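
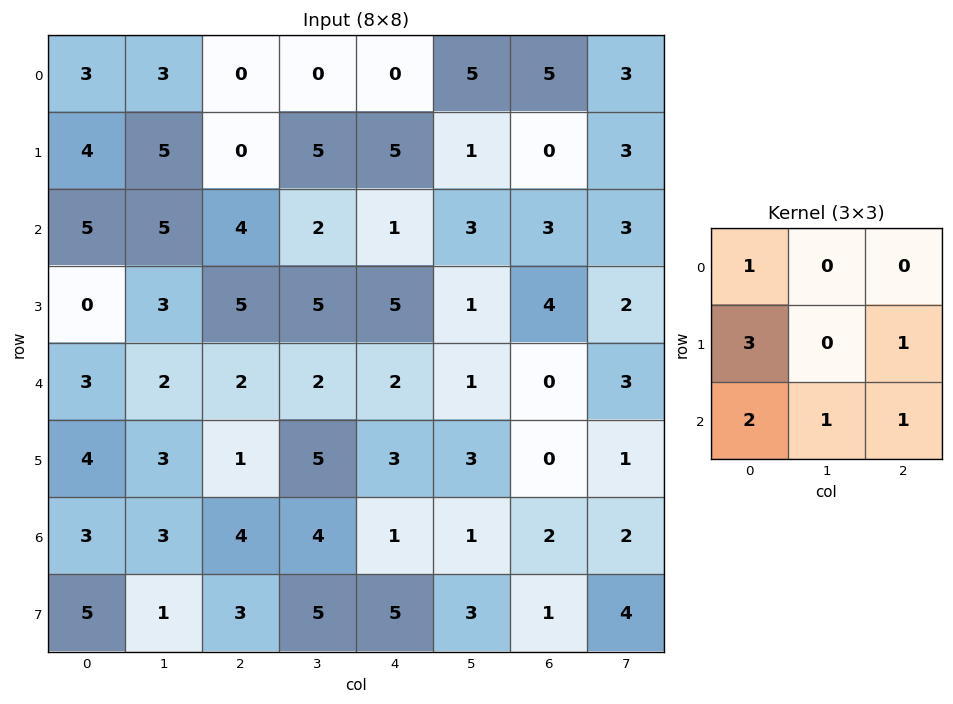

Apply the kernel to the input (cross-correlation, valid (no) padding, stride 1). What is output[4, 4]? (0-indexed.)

16

The receptive field on the input at this output position is [2 1 0 / 3 3 0 / 1 1 2]. Elementwise product with the kernel and sum: 2·1 + 3·3 + 0·1 + 1·2 + 1·1 + 2·1.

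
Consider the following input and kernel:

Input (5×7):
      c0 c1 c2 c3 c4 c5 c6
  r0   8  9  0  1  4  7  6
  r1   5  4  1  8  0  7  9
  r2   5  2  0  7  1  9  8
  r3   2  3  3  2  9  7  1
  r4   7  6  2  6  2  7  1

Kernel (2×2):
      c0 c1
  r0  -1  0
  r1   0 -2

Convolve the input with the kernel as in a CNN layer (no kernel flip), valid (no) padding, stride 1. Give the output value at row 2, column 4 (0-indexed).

The receptive field on the input at this output position is [1 9 / 9 7]. Elementwise product with the kernel and sum: 1·-1 + 7·-2.

-15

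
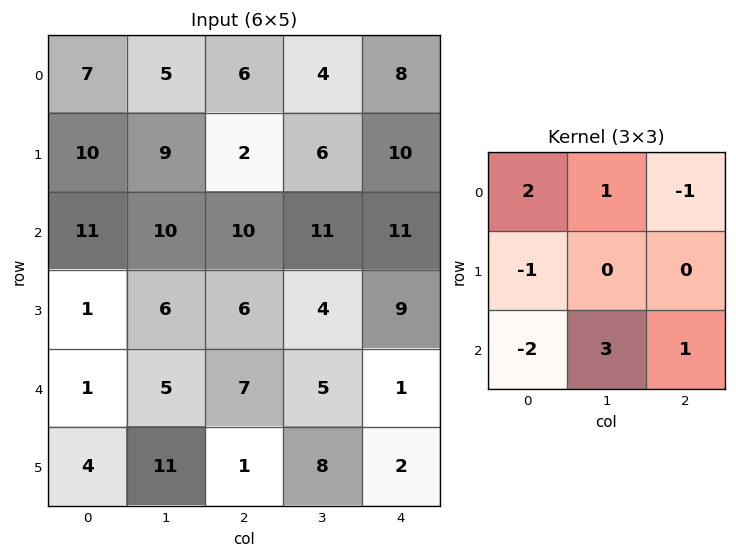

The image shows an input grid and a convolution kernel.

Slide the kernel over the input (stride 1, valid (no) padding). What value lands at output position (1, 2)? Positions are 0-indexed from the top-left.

-1

The receptive field on the input at this output position is [2 6 10 / 10 11 11 / 6 4 9]. Elementwise product with the kernel and sum: 2·2 + 6·1 + 10·-1 + 10·-1 + 6·-2 + 4·3 + 9·1.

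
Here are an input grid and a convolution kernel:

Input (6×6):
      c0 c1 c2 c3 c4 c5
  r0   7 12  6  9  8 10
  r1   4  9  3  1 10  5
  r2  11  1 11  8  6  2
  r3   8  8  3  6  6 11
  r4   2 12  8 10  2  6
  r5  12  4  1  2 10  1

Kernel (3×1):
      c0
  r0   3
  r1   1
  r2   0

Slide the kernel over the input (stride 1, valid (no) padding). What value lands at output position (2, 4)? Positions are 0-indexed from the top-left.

24

The receptive field on the input at this output position is [6 / 6 / 2]. Elementwise product with the kernel and sum: 6·3 + 6·1.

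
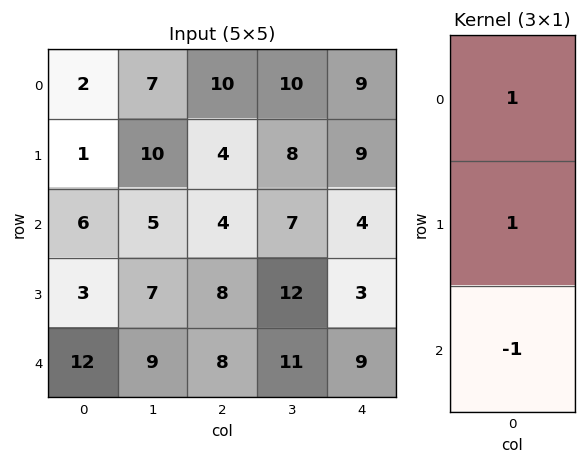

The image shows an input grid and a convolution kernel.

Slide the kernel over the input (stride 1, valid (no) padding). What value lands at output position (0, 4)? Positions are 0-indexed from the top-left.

The receptive field on the input at this output position is [9 / 9 / 4]. Elementwise product with the kernel and sum: 9·1 + 9·1 + 4·-1.

14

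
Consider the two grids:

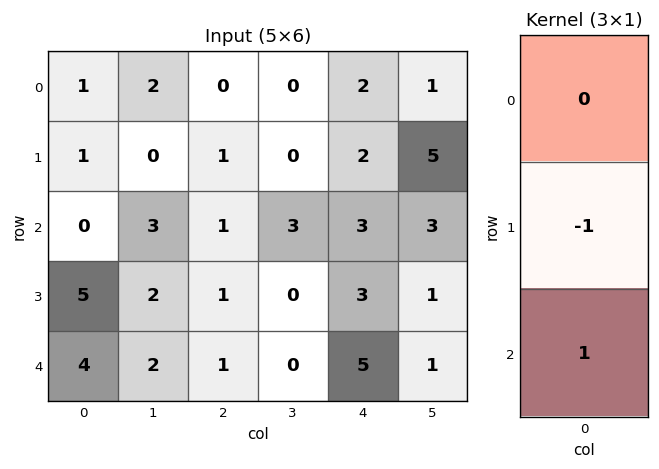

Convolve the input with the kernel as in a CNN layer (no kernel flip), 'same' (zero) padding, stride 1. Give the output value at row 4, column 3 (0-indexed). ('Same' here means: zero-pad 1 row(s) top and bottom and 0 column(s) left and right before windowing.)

0

The receptive field on the zero-padded input at this output position is [0 / 0 / 0]. Elementwise product with the kernel and sum: 0·-1 + 0·1.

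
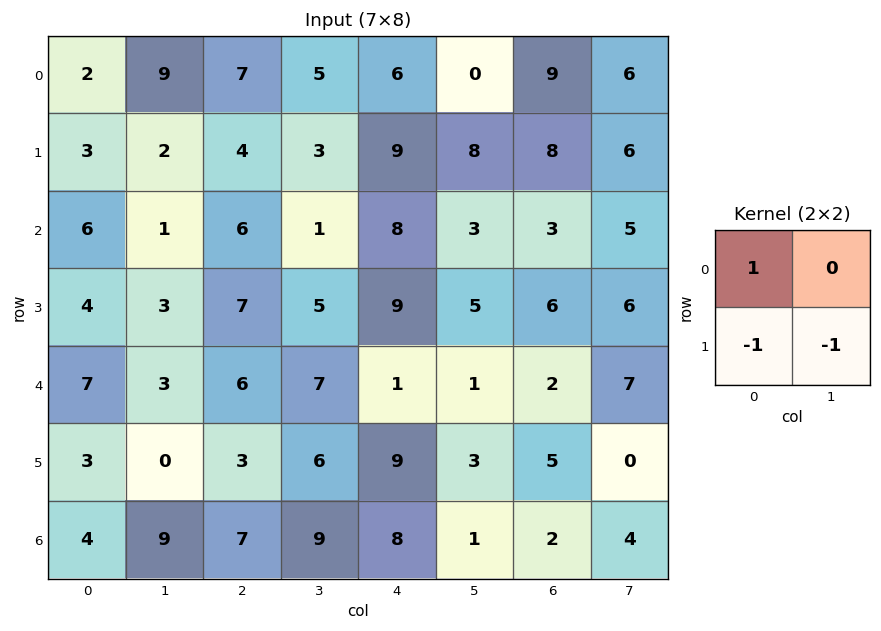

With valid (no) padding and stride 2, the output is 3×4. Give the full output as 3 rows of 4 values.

-3 0 -11 -5
-1 -6 -6 -9
4 -3 -11 -3

Output[0,0]: The receptive field on the input at this output position is [2 9 / 3 2]. Elementwise product with the kernel and sum: 2·1 + 3·-1 + 2·-1.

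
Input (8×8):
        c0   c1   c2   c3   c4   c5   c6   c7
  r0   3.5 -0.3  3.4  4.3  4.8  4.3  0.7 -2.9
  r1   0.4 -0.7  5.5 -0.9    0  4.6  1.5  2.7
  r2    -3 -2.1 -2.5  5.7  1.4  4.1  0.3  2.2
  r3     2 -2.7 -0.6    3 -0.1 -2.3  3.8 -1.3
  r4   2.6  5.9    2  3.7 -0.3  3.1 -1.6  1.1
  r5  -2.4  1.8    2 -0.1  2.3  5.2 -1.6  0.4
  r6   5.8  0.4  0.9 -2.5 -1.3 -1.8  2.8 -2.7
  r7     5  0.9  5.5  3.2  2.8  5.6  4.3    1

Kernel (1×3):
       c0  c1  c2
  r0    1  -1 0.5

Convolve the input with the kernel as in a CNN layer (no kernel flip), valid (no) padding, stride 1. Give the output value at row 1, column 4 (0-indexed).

-3.85

The receptive field on the input at this output position is [0 4.6 1.5]. Elementwise product with the kernel and sum: 0·1 + 4.6·-1 + 1.5·0.5.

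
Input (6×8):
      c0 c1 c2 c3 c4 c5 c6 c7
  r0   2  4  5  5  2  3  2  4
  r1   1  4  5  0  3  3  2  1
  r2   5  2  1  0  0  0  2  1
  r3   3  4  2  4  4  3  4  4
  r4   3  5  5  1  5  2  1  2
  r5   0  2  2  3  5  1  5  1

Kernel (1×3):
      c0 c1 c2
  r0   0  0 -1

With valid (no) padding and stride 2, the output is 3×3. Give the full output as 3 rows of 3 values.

-5 -2 -2
-1 0 -2
-5 -5 -1

Output[0,0]: The receptive field on the input at this output position is [2 4 5]. Elementwise product with the kernel and sum: 5·-1.
Output[0,1]: The receptive field on the input at this output position is [5 5 2]. Elementwise product with the kernel and sum: 2·-1.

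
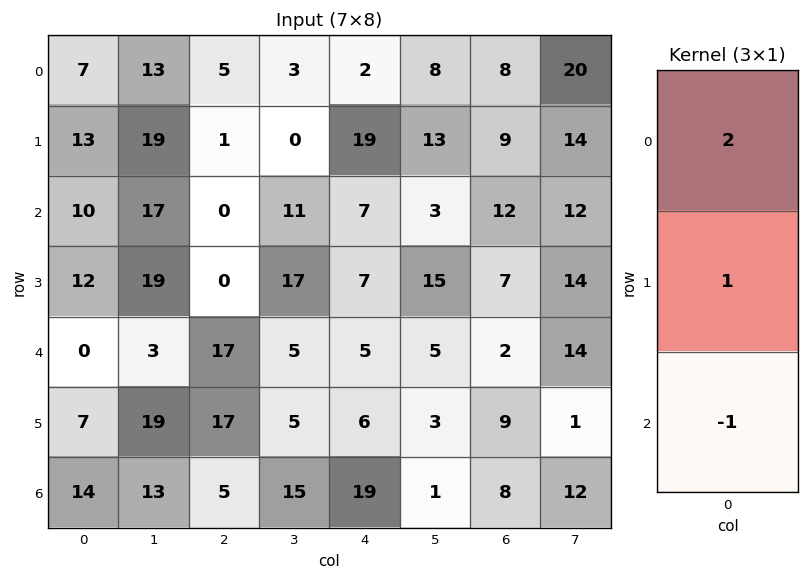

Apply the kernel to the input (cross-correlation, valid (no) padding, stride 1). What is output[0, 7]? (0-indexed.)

42

The receptive field on the input at this output position is [20 / 14 / 12]. Elementwise product with the kernel and sum: 20·2 + 14·1 + 12·-1.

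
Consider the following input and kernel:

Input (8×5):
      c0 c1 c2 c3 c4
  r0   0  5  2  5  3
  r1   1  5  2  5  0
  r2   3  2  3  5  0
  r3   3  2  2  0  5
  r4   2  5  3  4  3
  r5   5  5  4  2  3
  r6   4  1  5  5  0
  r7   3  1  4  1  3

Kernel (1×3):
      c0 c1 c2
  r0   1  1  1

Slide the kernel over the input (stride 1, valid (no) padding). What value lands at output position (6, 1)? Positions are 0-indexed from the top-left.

The receptive field on the input at this output position is [1 5 5]. Elementwise product with the kernel and sum: 1·1 + 5·1 + 5·1.

11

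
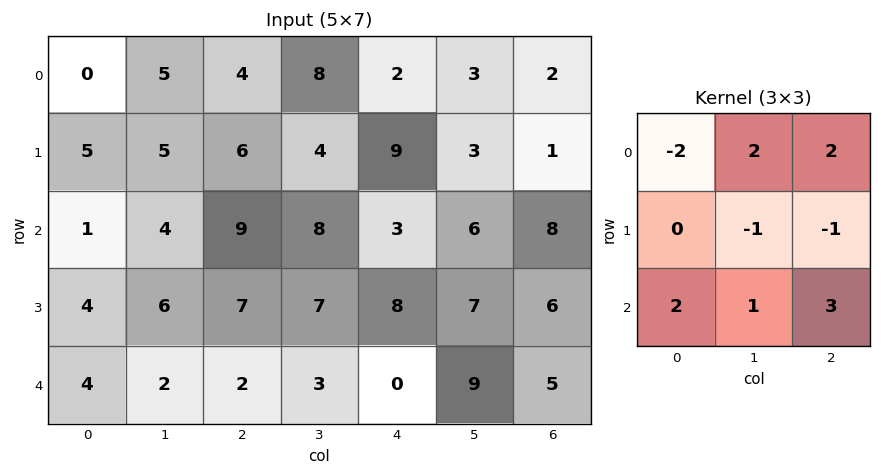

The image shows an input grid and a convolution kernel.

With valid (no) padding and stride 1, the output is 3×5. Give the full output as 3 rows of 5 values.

Output[0,0]: The receptive field on the input at this output position is [0 5 4 / 5 5 6 / 1 4 9]. Elementwise product with the kernel and sum: 0·-2 + 5·2 + 4·2 + 5·-1 + 6·-1 + 1·2 + 4·1 + 9·3.

40 45 34 19 38
34 33 48 50 17
27 27 -4 20 33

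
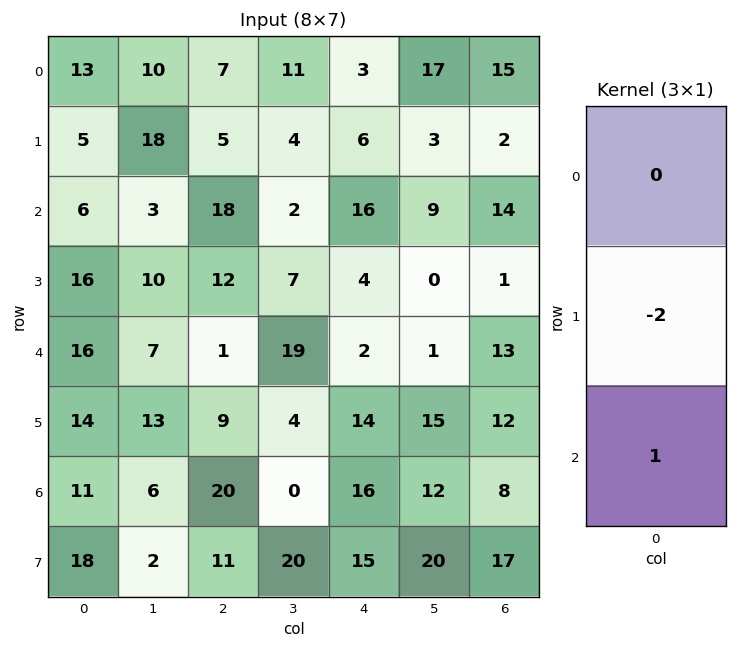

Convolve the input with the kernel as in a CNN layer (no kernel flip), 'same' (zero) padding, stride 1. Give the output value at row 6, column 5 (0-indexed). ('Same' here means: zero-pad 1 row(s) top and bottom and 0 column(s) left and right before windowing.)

-4

The receptive field on the zero-padded input at this output position is [15 / 12 / 20]. Elementwise product with the kernel and sum: 12·-2 + 20·1.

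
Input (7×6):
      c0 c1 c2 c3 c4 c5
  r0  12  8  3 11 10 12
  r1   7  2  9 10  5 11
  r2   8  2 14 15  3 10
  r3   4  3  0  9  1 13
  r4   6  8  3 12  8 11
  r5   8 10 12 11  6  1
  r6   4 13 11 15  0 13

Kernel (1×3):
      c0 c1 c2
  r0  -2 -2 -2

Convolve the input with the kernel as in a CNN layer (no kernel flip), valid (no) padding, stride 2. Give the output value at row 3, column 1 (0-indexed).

The receptive field on the input at this output position is [11 15 0]. Elementwise product with the kernel and sum: 11·-2 + 15·-2 + 0·-2.

-52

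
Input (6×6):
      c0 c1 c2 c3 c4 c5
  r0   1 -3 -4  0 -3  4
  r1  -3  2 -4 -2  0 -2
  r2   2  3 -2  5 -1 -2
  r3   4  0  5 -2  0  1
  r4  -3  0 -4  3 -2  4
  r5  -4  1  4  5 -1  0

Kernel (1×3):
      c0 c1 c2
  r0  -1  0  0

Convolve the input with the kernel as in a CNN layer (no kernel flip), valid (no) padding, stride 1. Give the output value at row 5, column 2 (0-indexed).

The receptive field on the input at this output position is [4 5 -1]. Elementwise product with the kernel and sum: 4·-1.

-4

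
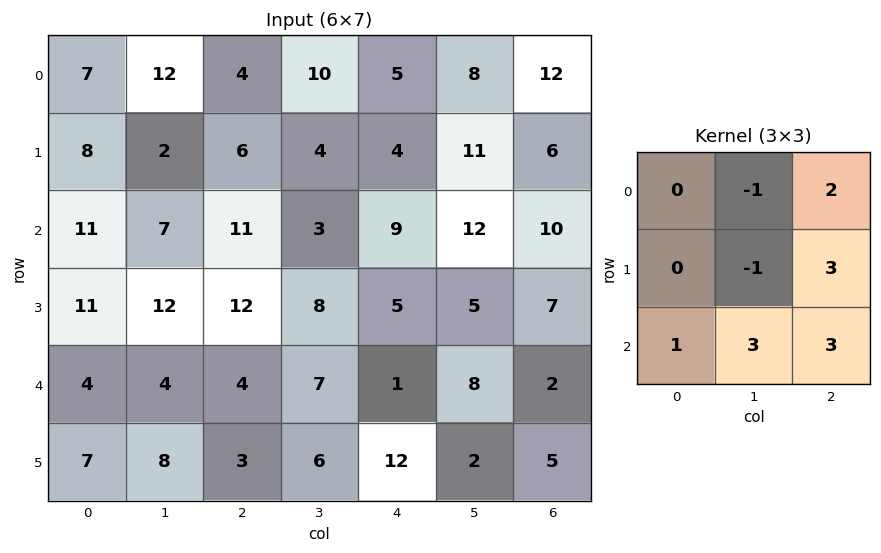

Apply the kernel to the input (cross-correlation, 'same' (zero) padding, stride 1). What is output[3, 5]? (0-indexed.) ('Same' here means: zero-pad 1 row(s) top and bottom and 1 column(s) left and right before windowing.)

55

The receptive field on the zero-padded input at this output position is [9 12 10 / 5 5 7 / 1 8 2]. Elementwise product with the kernel and sum: 12·-1 + 10·2 + 5·-1 + 7·3 + 1·1 + 8·3 + 2·3.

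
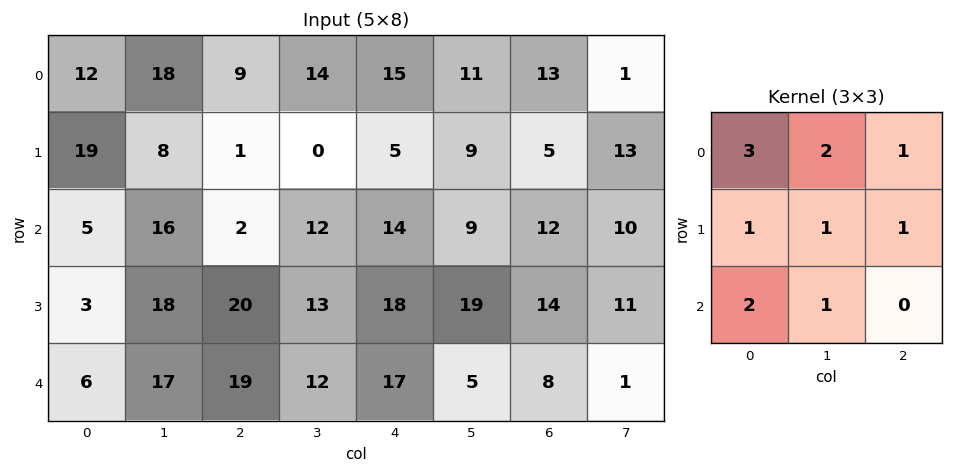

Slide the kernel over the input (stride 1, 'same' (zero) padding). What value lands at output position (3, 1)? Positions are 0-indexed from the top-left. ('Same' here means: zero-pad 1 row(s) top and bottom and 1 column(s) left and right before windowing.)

The receptive field on the zero-padded input at this output position is [5 16 2 / 3 18 20 / 6 17 19]. Elementwise product with the kernel and sum: 5·3 + 16·2 + 2·1 + 3·1 + 18·1 + 20·1 + 6·2 + 17·1.

119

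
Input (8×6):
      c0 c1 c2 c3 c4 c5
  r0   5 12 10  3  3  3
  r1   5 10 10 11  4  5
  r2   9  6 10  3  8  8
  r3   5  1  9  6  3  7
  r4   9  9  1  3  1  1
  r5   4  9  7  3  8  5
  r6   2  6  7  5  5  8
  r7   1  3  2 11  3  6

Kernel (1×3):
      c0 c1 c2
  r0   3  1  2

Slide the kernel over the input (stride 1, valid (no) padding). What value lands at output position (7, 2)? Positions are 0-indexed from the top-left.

23

The receptive field on the input at this output position is [2 11 3]. Elementwise product with the kernel and sum: 2·3 + 11·1 + 3·2.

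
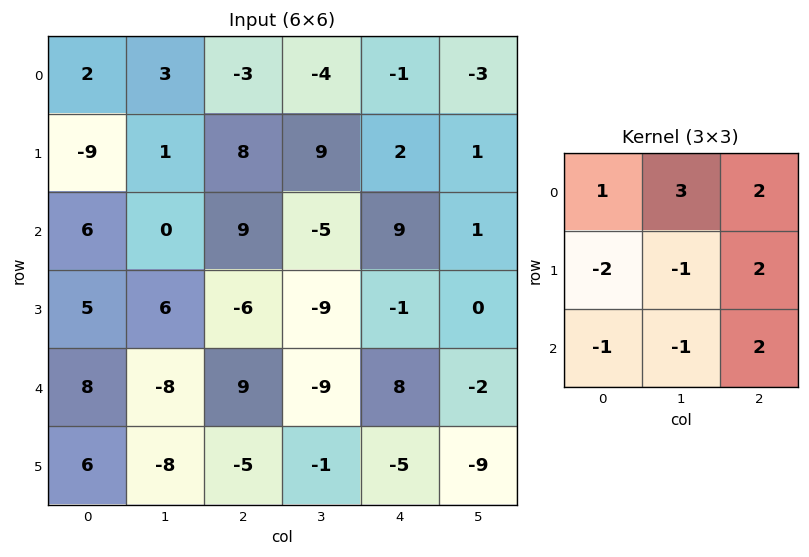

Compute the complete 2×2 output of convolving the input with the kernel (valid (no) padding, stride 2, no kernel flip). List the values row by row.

Output[0,0]: The receptive field on the input at this output position is [2 3 -3 / -9 1 8 / 6 0 9]. Elementwise product with the kernel and sum: 2·1 + 3·3 + -3·2 + -9·-2 + 1·-1 + 8·2 + 6·-1 + 0·-1 + 9·2.

50 -24
14 47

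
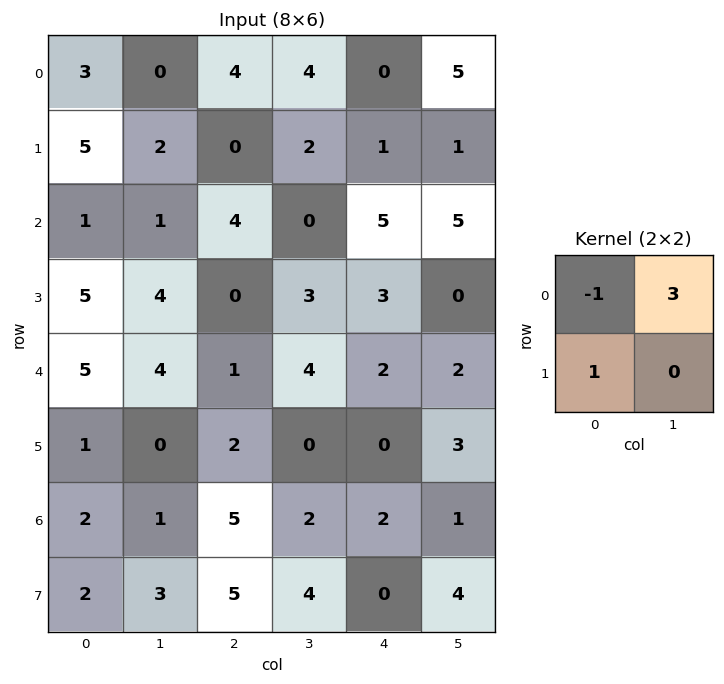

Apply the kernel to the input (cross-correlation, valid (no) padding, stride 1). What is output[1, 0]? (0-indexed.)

2

The receptive field on the input at this output position is [5 2 / 1 1]. Elementwise product with the kernel and sum: 5·-1 + 2·3 + 1·1.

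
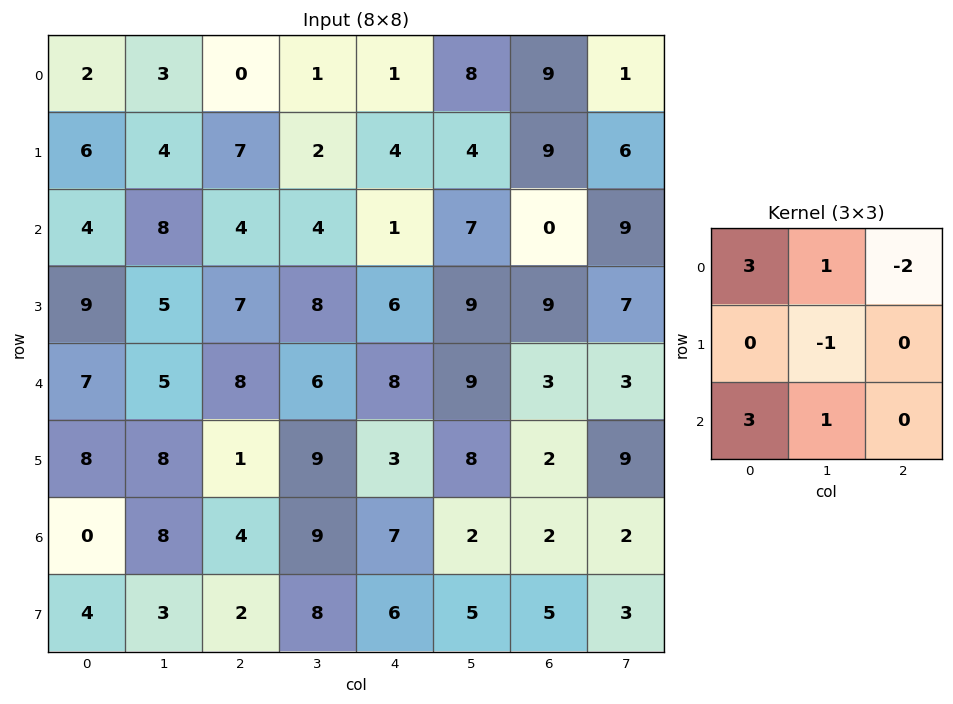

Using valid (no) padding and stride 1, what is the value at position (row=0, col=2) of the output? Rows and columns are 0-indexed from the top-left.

The receptive field on the input at this output position is [0 1 1 / 7 2 4 / 4 4 1]. Elementwise product with the kernel and sum: 0·3 + 1·1 + 1·-2 + 2·-1 + 4·3 + 4·1.

13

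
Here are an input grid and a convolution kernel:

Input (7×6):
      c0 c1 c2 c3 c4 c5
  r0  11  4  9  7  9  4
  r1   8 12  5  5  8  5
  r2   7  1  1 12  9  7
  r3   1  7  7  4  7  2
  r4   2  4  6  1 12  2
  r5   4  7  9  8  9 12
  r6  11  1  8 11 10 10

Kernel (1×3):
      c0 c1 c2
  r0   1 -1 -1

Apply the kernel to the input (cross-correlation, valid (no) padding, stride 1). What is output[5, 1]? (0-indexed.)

-10

The receptive field on the input at this output position is [7 9 8]. Elementwise product with the kernel and sum: 7·1 + 9·-1 + 8·-1.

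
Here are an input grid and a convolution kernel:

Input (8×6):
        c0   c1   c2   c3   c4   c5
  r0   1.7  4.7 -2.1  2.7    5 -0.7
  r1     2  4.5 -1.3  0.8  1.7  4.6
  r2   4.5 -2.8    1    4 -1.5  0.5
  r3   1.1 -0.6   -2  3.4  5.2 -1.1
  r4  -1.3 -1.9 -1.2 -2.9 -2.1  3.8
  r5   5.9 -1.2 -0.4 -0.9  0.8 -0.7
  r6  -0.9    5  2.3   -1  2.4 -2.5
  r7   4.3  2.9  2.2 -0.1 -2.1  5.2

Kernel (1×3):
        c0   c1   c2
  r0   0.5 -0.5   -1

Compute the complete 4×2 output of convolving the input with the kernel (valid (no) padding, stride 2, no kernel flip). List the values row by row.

0.6 -7.4
2.65 0
1.5 2.95
-5.25 -0.75

Output[0,0]: The receptive field on the input at this output position is [1.7 4.7 -2.1]. Elementwise product with the kernel and sum: 1.7·0.5 + 4.7·-0.5 + -2.1·-1.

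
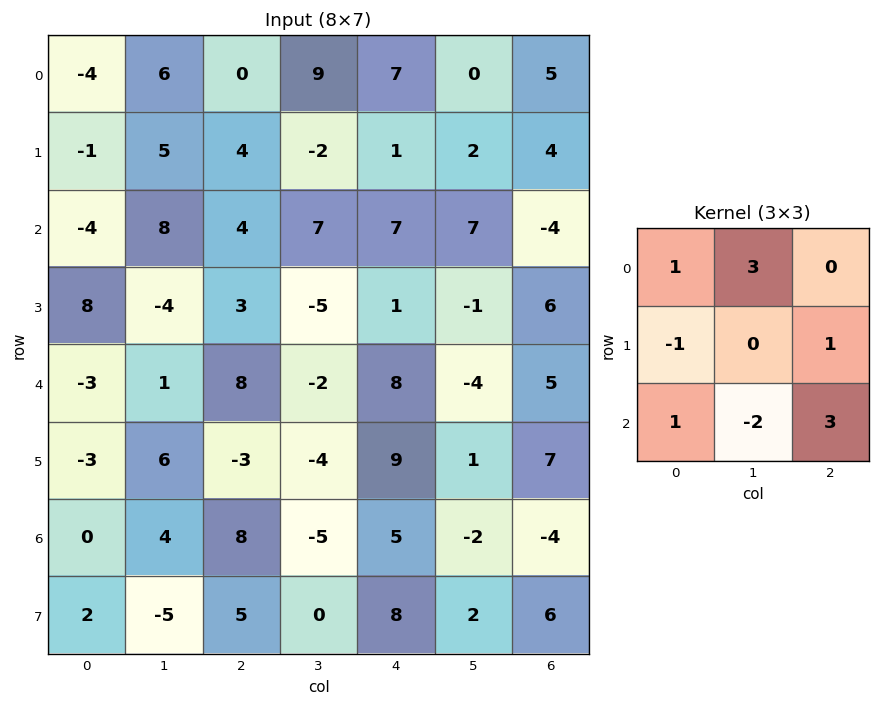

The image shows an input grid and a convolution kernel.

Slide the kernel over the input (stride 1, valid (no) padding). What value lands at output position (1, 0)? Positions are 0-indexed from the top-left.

47

The receptive field on the input at this output position is [-1 5 4 / -4 8 4 / 8 -4 3]. Elementwise product with the kernel and sum: -1·1 + 5·3 + -4·-1 + 4·1 + 8·1 + -4·-2 + 3·3.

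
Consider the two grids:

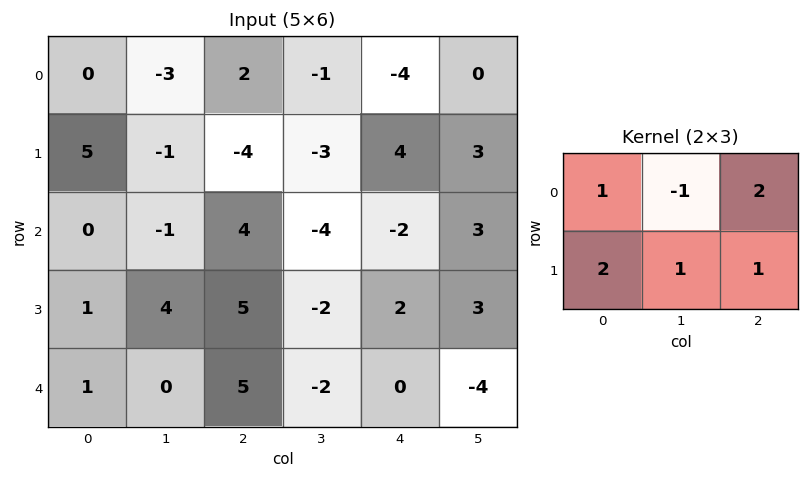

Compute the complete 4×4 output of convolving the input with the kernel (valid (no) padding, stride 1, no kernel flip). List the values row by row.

12 -16 -12 4
1 -5 9 -8
20 -2 14 5
14 -2 19 -6

Output[0,0]: The receptive field on the input at this output position is [0 -3 2 / 5 -1 -4]. Elementwise product with the kernel and sum: 0·1 + -3·-1 + 2·2 + 5·2 + -1·1 + -4·1.
Output[0,1]: The receptive field on the input at this output position is [-3 2 -1 / -1 -4 -3]. Elementwise product with the kernel and sum: -3·1 + 2·-1 + -1·2 + -1·2 + -4·1 + -3·1.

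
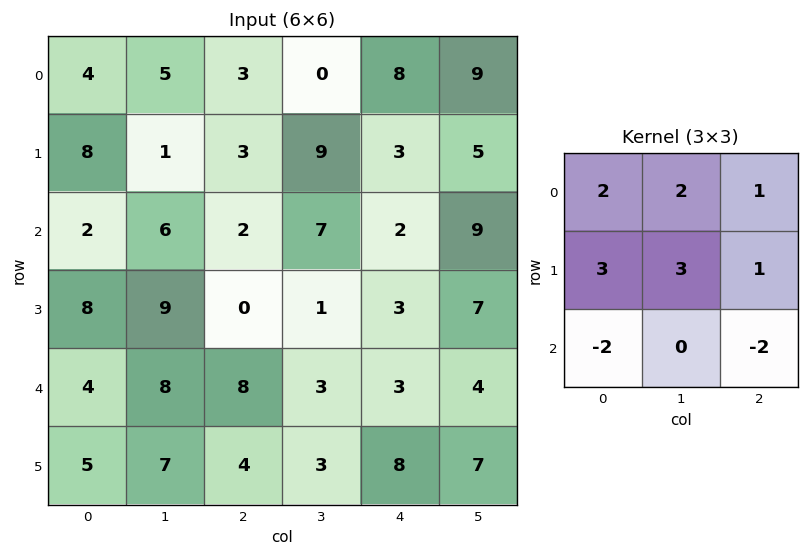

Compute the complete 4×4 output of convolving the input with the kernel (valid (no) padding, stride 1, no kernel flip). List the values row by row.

Output[0,0]: The receptive field on the input at this output position is [4 5 3 / 8 1 3 / 2 6 2]. Elementwise product with the kernel and sum: 4·2 + 5·2 + 3·1 + 8·3 + 1·3 + 3·1 + 2·-2 + 2·-2.
Output[0,1]: The receptive field on the input at this output position is [5 3 0 / 1 3 9 / 6 2 7]. Elementwise product with the kernel and sum: 5·2 + 3·2 + 0·1 + 1·3 + 3·3 + 9·1 + 6·-2 + 7·-2.

43 11 45 34
31 28 50 49
45 29 4 32
60 50 17 17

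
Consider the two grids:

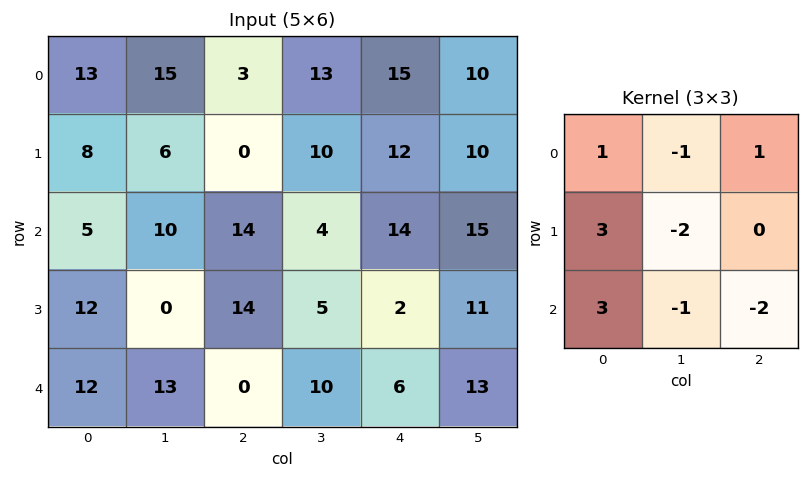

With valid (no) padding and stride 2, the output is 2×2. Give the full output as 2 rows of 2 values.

Output[0,0]: The receptive field on the input at this output position is [13 15 3 / 8 6 0 / 5 10 14]. Elementwise product with the kernel and sum: 13·1 + 15·-1 + 3·1 + 8·3 + 6·-2 + 5·3 + 10·-1 + 14·-2.

-10 -5
68 34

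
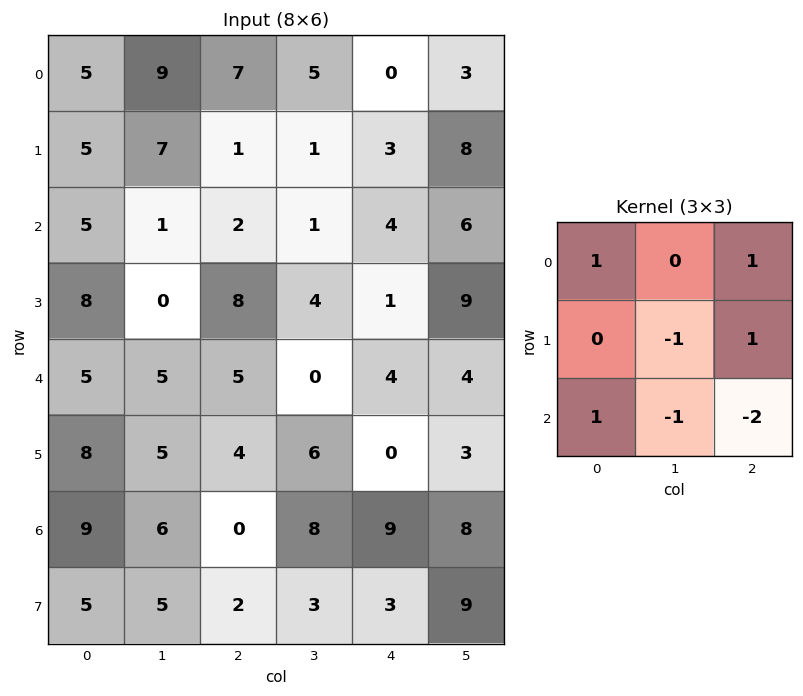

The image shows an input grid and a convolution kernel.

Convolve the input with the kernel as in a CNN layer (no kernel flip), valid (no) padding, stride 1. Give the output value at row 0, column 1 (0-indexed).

11

The receptive field on the input at this output position is [9 7 5 / 7 1 1 / 1 2 1]. Elementwise product with the kernel and sum: 9·1 + 5·1 + 1·-1 + 1·1 + 1·1 + 2·-1 + 1·-2.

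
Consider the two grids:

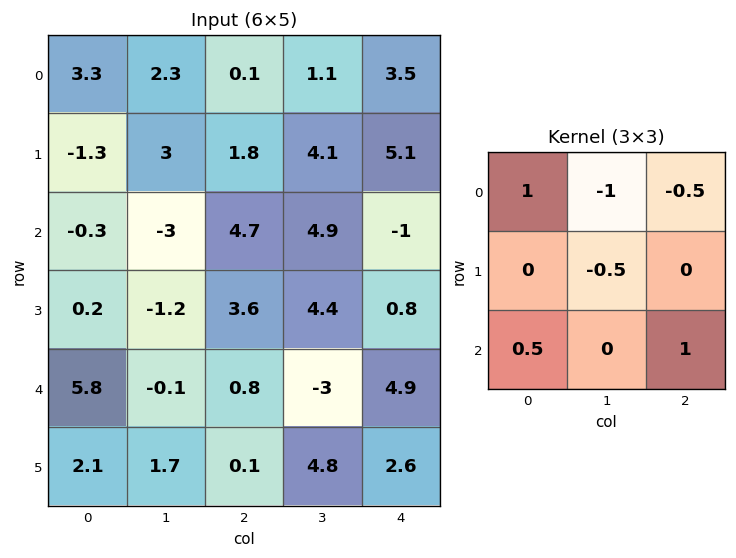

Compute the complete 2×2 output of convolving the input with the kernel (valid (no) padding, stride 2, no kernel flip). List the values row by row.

Output[0,0]: The receptive field on the input at this output position is [3.3 2.3 0.1 / -1.3 3 1.8 / -0.3 -3 4.7]. Elementwise product with the kernel and sum: 3.3·1 + 2.3·-1 + 0.1·-0.5 + 3·-0.5 + -0.3·0.5 + 4.7·1.

4 -3.45
4.65 3.4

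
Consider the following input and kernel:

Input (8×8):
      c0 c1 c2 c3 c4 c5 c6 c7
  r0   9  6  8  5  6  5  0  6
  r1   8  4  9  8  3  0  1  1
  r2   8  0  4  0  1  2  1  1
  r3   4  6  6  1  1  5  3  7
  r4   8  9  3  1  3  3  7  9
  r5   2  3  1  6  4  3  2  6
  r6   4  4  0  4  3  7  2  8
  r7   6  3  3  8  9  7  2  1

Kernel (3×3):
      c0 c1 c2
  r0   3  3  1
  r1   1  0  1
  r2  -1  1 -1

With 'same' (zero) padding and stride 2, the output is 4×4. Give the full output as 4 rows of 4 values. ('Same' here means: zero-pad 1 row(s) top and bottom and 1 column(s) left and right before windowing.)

Output[0,0]: The receptive field on the zero-padded input at this output position is [0 0 0 / 0 9 6 / 0 8 4]. Elementwise product with the kernel and sum: 0·3 + 0·3 + 0·1 + 0·1 + 6·1 + 0·-1 + 8·1 + 4·-1.
Output[0,1]: The receptive field on the zero-padded input at this output position is [0 0 0 / 6 8 5 / 4 9 8]. Elementwise product with the kernel and sum: 0·3 + 0·3 + 0·1 + 6·1 + 5·1 + 4·-1 + 9·1 + 8·-1.

10 8 5 11
26 46 30 -2
26 39 10 36
16 18 38 30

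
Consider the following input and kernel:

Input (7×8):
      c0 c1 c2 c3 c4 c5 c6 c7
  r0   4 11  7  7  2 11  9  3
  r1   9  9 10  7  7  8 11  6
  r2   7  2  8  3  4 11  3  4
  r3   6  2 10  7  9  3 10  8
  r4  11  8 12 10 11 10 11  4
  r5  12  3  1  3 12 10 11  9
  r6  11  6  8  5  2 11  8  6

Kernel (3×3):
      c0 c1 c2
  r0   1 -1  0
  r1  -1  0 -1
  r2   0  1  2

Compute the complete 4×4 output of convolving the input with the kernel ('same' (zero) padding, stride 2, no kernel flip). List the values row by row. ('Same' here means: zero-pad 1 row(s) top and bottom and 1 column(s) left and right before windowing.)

16 6 5 9
-1 18 1 8
4 -19 10 8
-18 -9 -25 -18

Output[0,0]: The receptive field on the zero-padded input at this output position is [0 0 0 / 0 4 11 / 0 9 9]. Elementwise product with the kernel and sum: 0·1 + 0·-1 + 0·-1 + 11·-1 + 9·1 + 9·2.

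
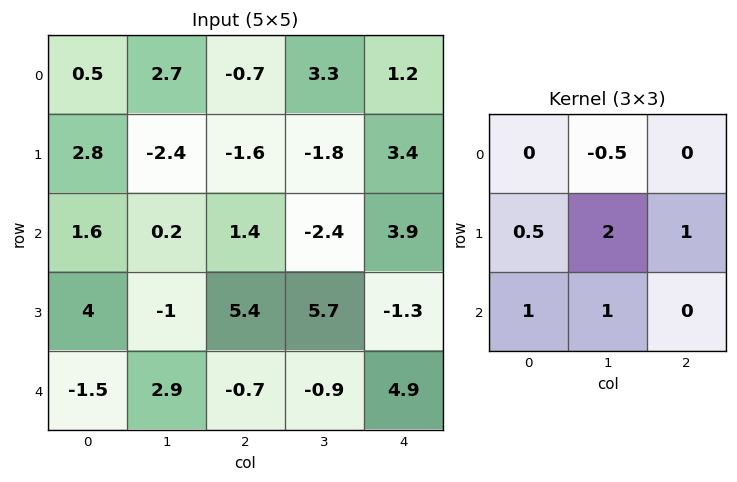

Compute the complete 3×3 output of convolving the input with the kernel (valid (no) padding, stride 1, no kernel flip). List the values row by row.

Output[0,0]: The receptive field on the input at this output position is [0.5 2.7 -0.7 / 2.8 -2.4 -1.6 / 1.6 0.2 1.4]. Elementwise product with the kernel and sum: 2.7·-0.5 + 2.8·0.5 + -2.4·2 + -1.6·1 + 1.6·1 + 0.2·1.
Output[0,1]: The receptive field on the input at this output position is [2.7 -0.7 3.3 / -2.4 -1.6 -1.8 / 0.2 1.4 -2.4]. Elementwise product with the kernel and sum: -0.7·-0.5 + -2.4·0.5 + -1.6·2 + -1.8·1 + 0.2·1 + 1.4·1.

-4.55 -4.25 -3.65
6.8 5.7 11.8
6.7 17.5 12.4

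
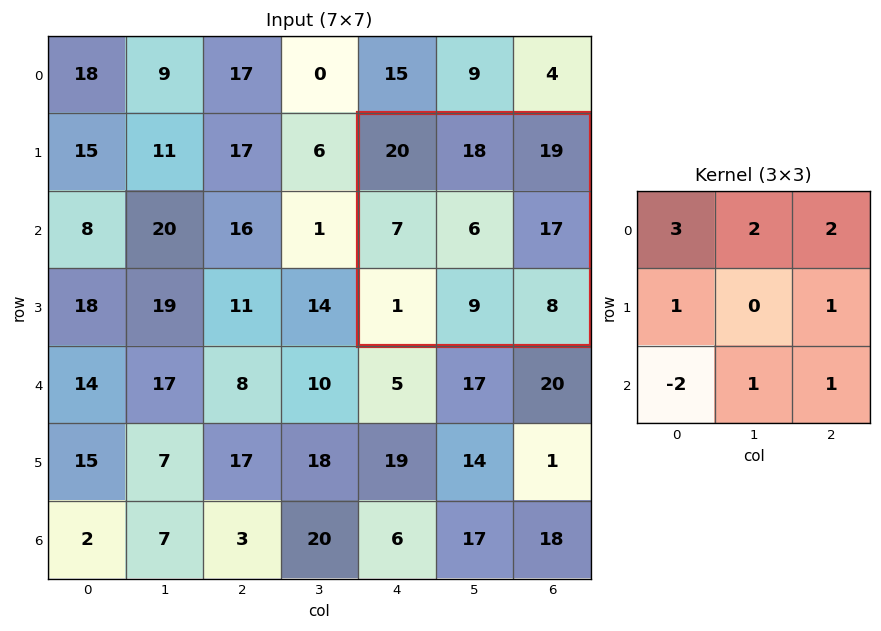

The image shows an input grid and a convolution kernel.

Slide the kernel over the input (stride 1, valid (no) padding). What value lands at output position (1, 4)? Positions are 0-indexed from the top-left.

The receptive field on the input at this output position is [20 18 19 / 7 6 17 / 1 9 8]. Elementwise product with the kernel and sum: 20·3 + 18·2 + 19·2 + 7·1 + 17·1 + 1·-2 + 9·1 + 8·1.

173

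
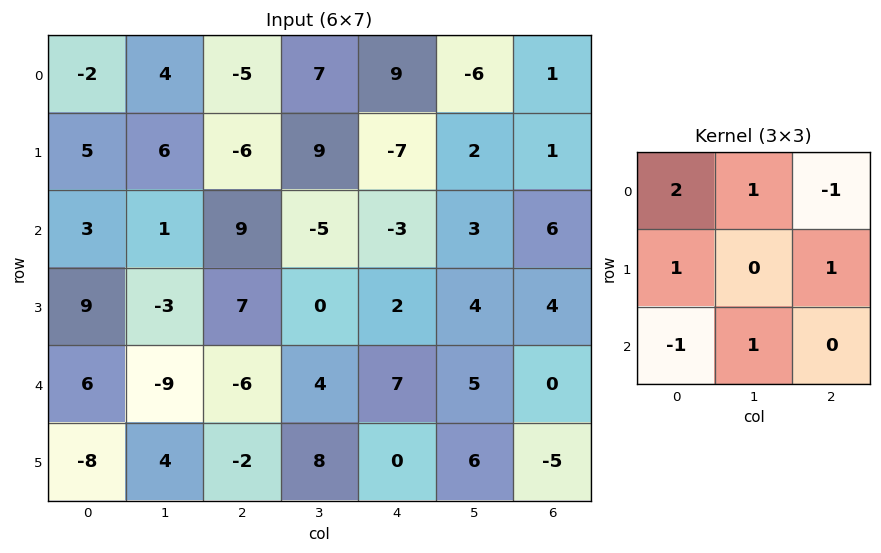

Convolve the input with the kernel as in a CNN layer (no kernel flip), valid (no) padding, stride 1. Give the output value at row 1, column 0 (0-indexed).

The receptive field on the input at this output position is [5 6 -6 / 3 1 9 / 9 -3 7]. Elementwise product with the kernel and sum: 5·2 + 6·1 + -6·-1 + 3·1 + 9·1 + 9·-1 + -3·1.

22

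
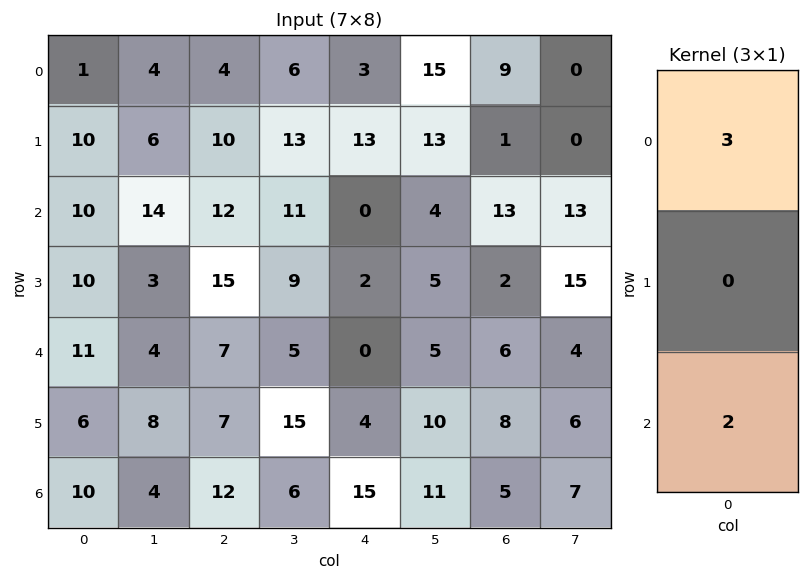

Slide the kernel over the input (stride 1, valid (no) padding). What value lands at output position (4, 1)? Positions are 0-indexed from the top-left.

The receptive field on the input at this output position is [4 / 8 / 4]. Elementwise product with the kernel and sum: 4·3 + 4·2.

20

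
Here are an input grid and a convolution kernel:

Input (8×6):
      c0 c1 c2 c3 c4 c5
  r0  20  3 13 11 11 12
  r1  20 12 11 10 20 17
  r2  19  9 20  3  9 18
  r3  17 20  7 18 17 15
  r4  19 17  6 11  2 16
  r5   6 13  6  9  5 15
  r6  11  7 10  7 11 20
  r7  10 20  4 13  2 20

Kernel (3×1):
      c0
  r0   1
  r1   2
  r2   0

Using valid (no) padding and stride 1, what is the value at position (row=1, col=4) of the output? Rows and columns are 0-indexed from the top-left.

The receptive field on the input at this output position is [20 / 9 / 17]. Elementwise product with the kernel and sum: 20·1 + 9·2.

38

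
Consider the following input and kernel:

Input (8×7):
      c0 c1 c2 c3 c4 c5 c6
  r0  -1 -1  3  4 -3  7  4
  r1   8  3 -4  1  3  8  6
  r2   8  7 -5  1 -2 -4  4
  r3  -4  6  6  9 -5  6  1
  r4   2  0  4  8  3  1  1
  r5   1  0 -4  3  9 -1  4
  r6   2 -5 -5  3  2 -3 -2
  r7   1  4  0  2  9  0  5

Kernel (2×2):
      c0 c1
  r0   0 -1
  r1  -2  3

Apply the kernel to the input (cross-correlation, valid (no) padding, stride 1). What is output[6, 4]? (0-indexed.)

-15

The receptive field on the input at this output position is [2 -3 / 9 0]. Elementwise product with the kernel and sum: -3·-1 + 9·-2 + 0·3.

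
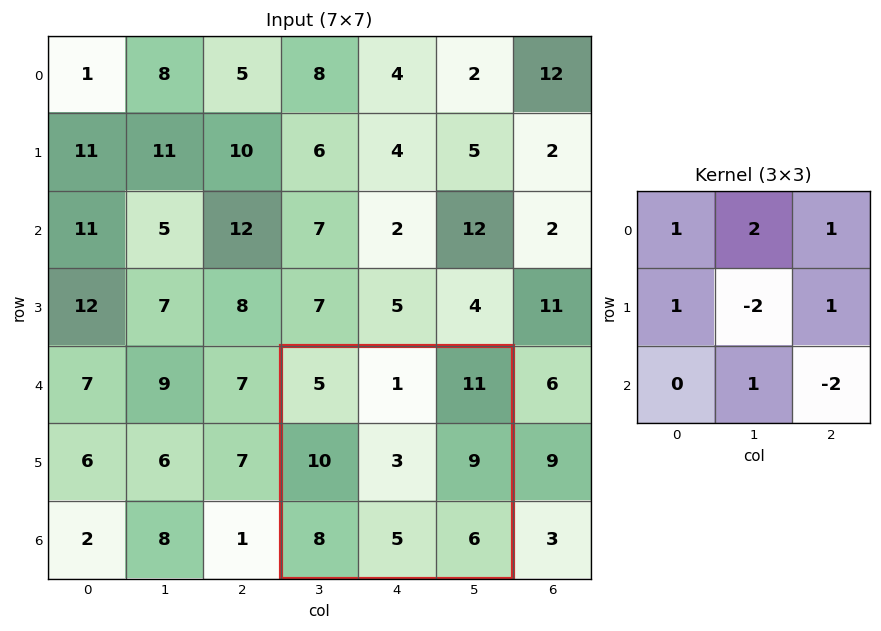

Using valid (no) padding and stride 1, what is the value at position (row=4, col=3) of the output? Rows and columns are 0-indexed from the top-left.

The receptive field on the input at this output position is [5 1 11 / 10 3 9 / 8 5 6]. Elementwise product with the kernel and sum: 5·1 + 1·2 + 11·1 + 10·1 + 3·-2 + 9·1 + 5·1 + 6·-2.

24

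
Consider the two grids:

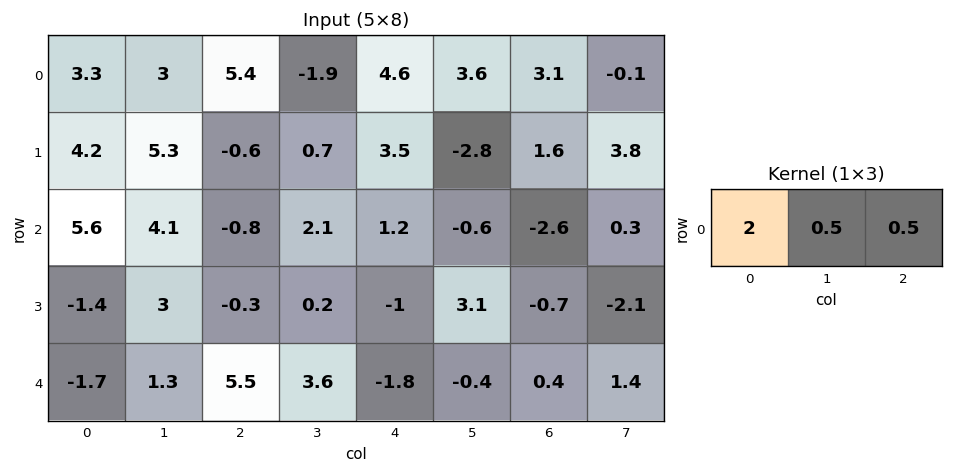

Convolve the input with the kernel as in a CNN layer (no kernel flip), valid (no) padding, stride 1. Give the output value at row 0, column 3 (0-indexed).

0.3

The receptive field on the input at this output position is [-1.9 4.6 3.6]. Elementwise product with the kernel and sum: -1.9·2 + 4.6·0.5 + 3.6·0.5.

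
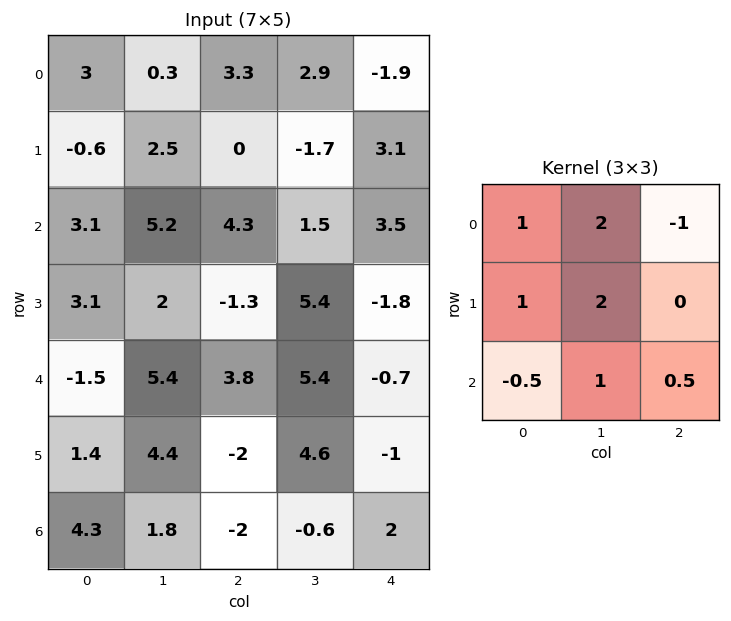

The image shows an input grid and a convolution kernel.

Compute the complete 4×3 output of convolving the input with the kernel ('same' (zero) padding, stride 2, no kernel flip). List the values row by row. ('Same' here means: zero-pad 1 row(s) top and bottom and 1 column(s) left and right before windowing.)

6.65 4.8 3.05
6.6 18.4 8.5
4.8 5.1 2.5
7 -6.4 6

Output[0,0]: The receptive field on the zero-padded input at this output position is [0 0 0 / 0 3 0.3 / 0 -0.6 2.5]. Elementwise product with the kernel and sum: 0·1 + 0·2 + 0·-1 + 0·1 + 3·2 + 0·-0.5 + -0.6·1 + 2.5·0.5.
Output[0,1]: The receptive field on the zero-padded input at this output position is [0 0 0 / 0.3 3.3 2.9 / 2.5 0 -1.7]. Elementwise product with the kernel and sum: 0·1 + 0·2 + 0·-1 + 0.3·1 + 3.3·2 + 2.5·-0.5 + 0·1 + -1.7·0.5.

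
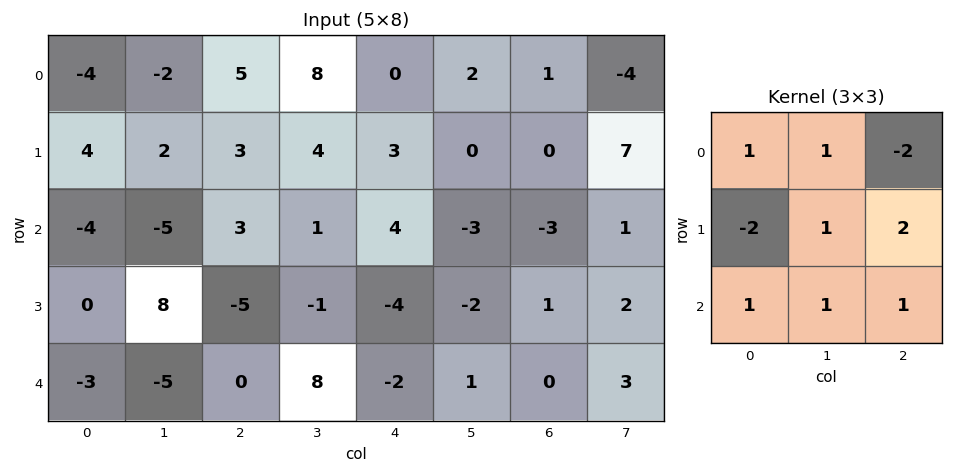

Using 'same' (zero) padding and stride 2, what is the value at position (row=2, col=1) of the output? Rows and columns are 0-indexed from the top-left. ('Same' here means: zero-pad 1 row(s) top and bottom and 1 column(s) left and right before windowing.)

31

The receptive field on the zero-padded input at this output position is [8 -5 -1 / -5 0 8 / 0 0 0]. Elementwise product with the kernel and sum: 8·1 + -5·1 + -1·-2 + -5·-2 + 0·1 + 8·2 + 0·1 + 0·1 + 0·1.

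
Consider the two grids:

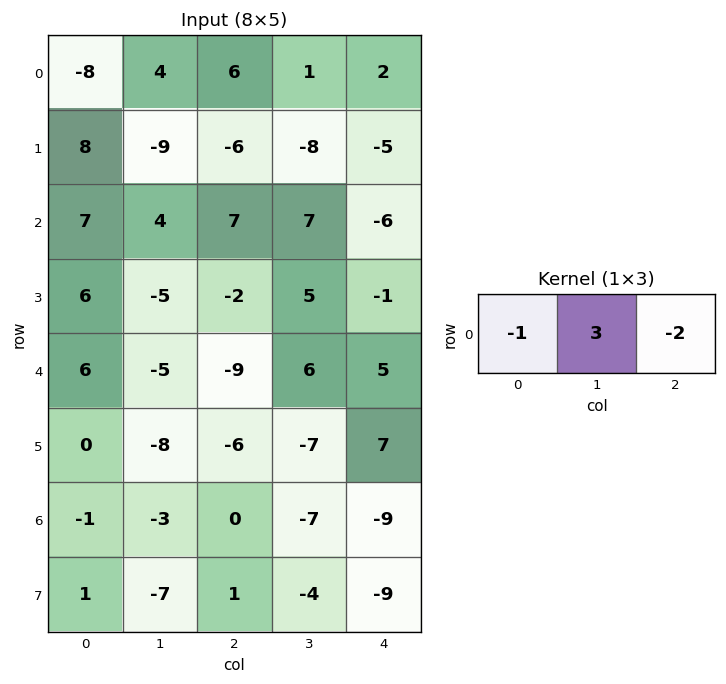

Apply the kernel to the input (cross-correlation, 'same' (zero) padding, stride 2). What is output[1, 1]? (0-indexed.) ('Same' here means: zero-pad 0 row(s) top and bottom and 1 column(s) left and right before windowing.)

3

The receptive field on the zero-padded input at this output position is [4 7 7]. Elementwise product with the kernel and sum: 4·-1 + 7·3 + 7·-2.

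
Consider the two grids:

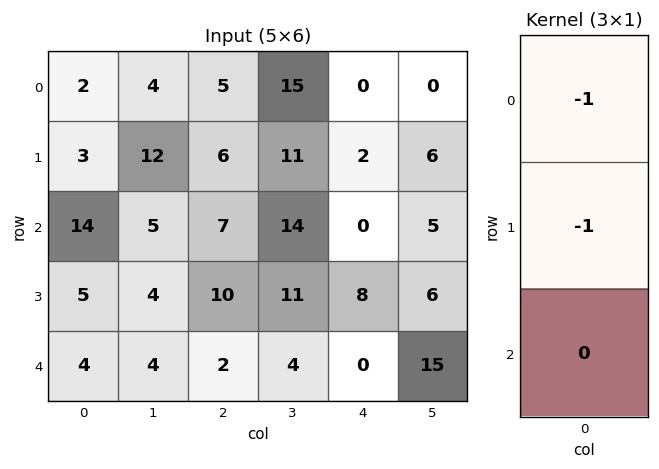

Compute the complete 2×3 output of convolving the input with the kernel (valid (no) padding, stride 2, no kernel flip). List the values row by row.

-5 -11 -2
-19 -17 -8

Output[0,0]: The receptive field on the input at this output position is [2 / 3 / 14]. Elementwise product with the kernel and sum: 2·-1 + 3·-1.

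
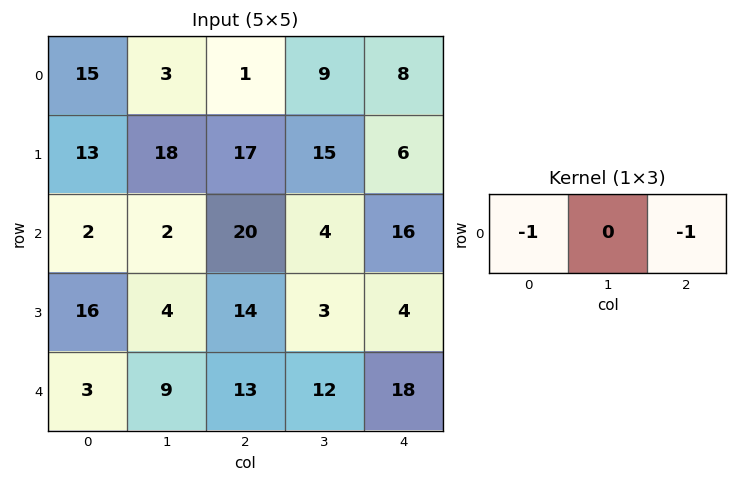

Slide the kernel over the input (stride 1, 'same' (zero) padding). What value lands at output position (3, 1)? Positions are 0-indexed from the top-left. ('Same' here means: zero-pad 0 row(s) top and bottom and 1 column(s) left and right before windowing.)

The receptive field on the zero-padded input at this output position is [16 4 14]. Elementwise product with the kernel and sum: 16·-1 + 14·-1.

-30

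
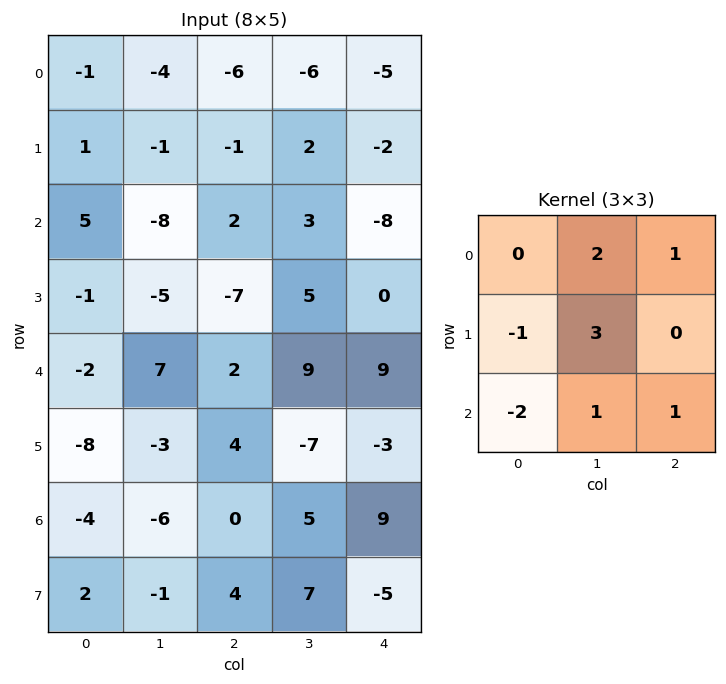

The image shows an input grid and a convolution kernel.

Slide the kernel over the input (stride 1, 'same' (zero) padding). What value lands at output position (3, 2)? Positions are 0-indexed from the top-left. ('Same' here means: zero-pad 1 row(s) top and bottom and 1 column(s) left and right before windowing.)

The receptive field on the zero-padded input at this output position is [-8 2 3 / -5 -7 5 / 7 2 9]. Elementwise product with the kernel and sum: 2·2 + 3·1 + -5·-1 + -7·3 + 7·-2 + 2·1 + 9·1.

-12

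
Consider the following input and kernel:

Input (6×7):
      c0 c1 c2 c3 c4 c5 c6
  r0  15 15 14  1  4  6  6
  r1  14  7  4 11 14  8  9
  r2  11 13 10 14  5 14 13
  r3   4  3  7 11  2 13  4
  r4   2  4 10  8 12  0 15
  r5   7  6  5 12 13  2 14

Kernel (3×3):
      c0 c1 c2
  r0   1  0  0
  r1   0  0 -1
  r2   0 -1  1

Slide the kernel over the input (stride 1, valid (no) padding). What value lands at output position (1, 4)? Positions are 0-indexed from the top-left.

-8

The receptive field on the input at this output position is [14 8 9 / 5 14 13 / 2 13 4]. Elementwise product with the kernel and sum: 14·1 + 13·-1 + 13·-1 + 4·1.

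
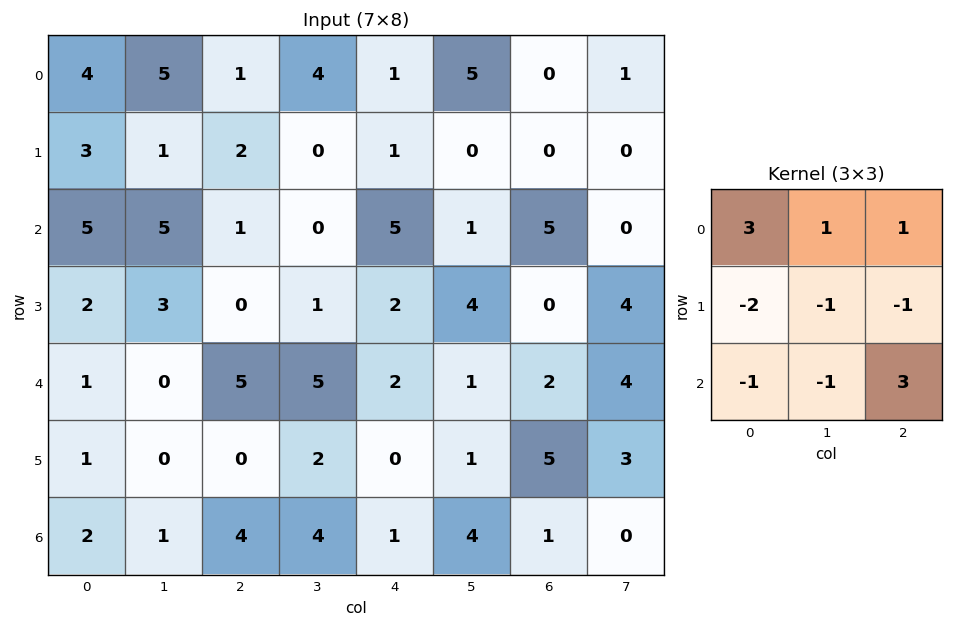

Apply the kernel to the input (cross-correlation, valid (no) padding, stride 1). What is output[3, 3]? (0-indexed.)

-3

The receptive field on the input at this output position is [1 2 4 / 5 2 1 / 2 0 1]. Elementwise product with the kernel and sum: 1·3 + 2·1 + 4·1 + 5·-2 + 2·-1 + 1·-1 + 2·-1 + 0·-1 + 1·3.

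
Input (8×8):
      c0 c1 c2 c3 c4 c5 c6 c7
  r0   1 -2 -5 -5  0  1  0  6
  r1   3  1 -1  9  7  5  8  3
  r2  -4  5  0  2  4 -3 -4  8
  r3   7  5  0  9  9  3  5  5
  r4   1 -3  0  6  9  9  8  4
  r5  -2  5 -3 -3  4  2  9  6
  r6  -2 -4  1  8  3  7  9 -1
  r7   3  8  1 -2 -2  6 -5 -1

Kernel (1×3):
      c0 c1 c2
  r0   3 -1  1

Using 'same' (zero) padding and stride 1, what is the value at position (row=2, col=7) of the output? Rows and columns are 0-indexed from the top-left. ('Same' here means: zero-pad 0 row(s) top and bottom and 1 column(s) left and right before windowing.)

The receptive field on the zero-padded input at this output position is [-4 8 0]. Elementwise product with the kernel and sum: -4·3 + 8·-1 + 0·1.

-20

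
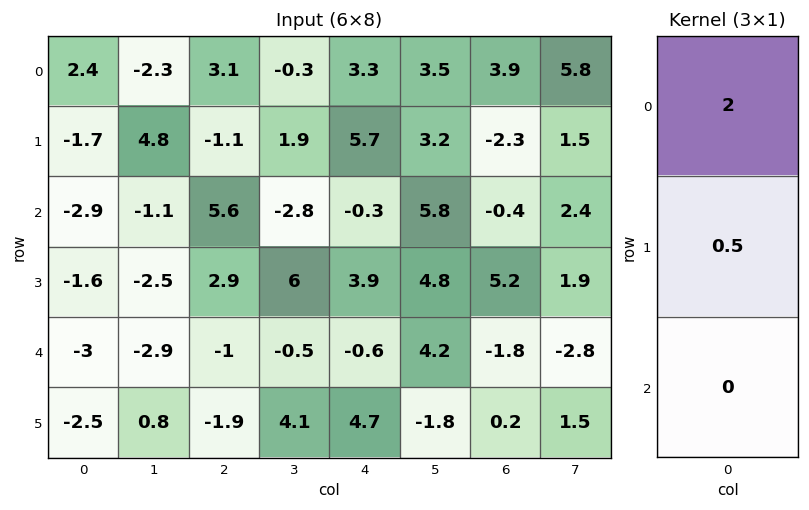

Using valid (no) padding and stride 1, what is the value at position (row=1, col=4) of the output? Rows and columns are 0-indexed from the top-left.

11.25

The receptive field on the input at this output position is [5.7 / -0.3 / 3.9]. Elementwise product with the kernel and sum: 5.7·2 + -0.3·0.5.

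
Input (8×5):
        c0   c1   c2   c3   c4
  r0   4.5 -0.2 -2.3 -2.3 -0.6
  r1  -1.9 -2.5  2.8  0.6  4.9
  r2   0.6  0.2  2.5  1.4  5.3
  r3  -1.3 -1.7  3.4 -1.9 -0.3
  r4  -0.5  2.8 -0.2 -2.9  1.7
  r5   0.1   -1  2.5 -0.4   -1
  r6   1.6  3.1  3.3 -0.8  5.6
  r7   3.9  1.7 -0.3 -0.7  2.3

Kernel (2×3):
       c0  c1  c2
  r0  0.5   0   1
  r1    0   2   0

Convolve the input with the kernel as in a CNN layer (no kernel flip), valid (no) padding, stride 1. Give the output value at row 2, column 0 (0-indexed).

-0.6

The receptive field on the input at this output position is [0.6 0.2 2.5 / -1.3 -1.7 3.4]. Elementwise product with the kernel and sum: 0.6·0.5 + 2.5·1 + -1.7·2.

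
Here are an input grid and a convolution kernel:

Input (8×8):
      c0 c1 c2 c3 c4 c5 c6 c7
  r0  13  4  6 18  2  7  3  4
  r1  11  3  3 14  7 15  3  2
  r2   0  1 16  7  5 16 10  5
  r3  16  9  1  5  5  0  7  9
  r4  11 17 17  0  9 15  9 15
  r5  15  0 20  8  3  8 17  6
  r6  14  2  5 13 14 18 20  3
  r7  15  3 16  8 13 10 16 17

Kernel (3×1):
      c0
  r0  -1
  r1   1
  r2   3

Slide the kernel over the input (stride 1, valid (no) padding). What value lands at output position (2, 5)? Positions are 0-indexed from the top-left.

29

The receptive field on the input at this output position is [16 / 0 / 15]. Elementwise product with the kernel and sum: 16·-1 + 0·1 + 15·3.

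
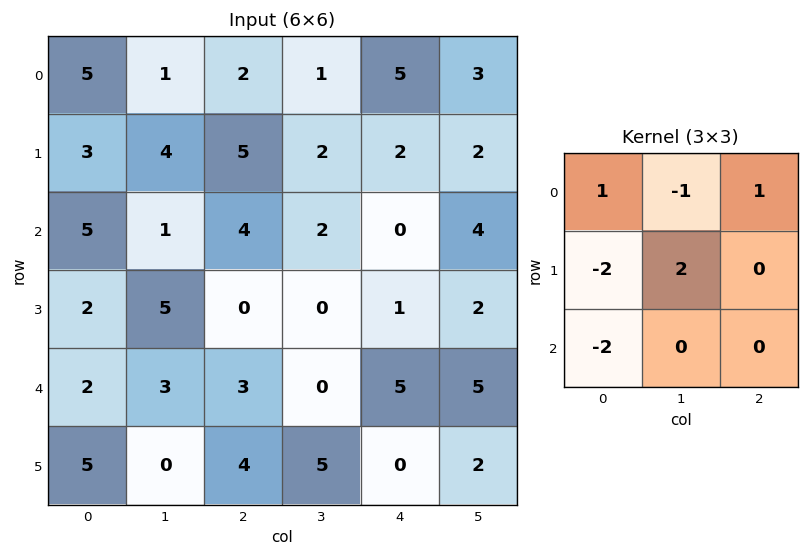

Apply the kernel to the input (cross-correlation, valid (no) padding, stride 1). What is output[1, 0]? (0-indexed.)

The receptive field on the input at this output position is [3 4 5 / 5 1 4 / 2 5 0]. Elementwise product with the kernel and sum: 3·1 + 4·-1 + 5·1 + 5·-2 + 1·2 + 2·-2.

-8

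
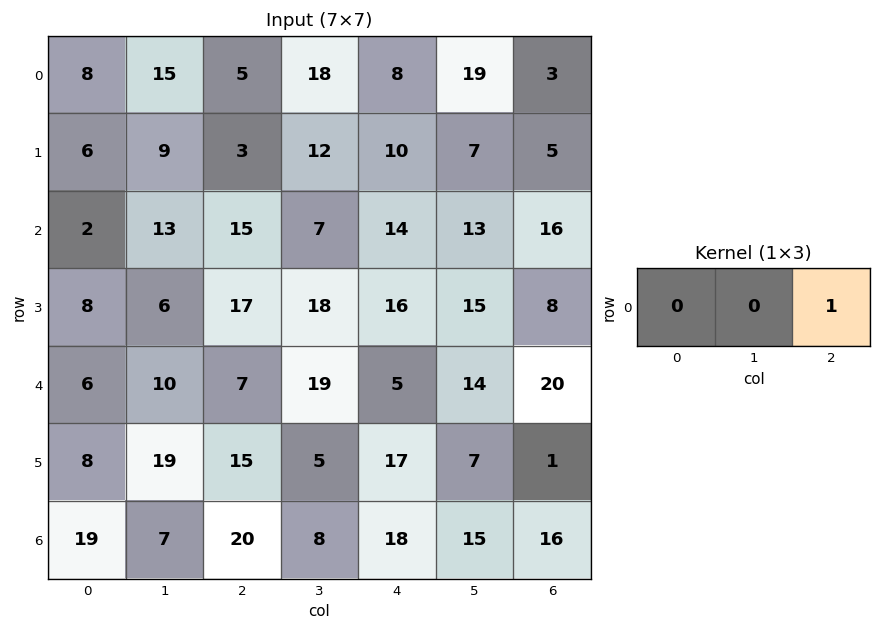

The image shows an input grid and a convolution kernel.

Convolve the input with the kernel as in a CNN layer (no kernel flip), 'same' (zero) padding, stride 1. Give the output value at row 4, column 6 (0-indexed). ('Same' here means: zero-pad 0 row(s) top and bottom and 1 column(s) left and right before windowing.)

0

The receptive field on the zero-padded input at this output position is [14 20 0]. Elementwise product with the kernel and sum: 0·1.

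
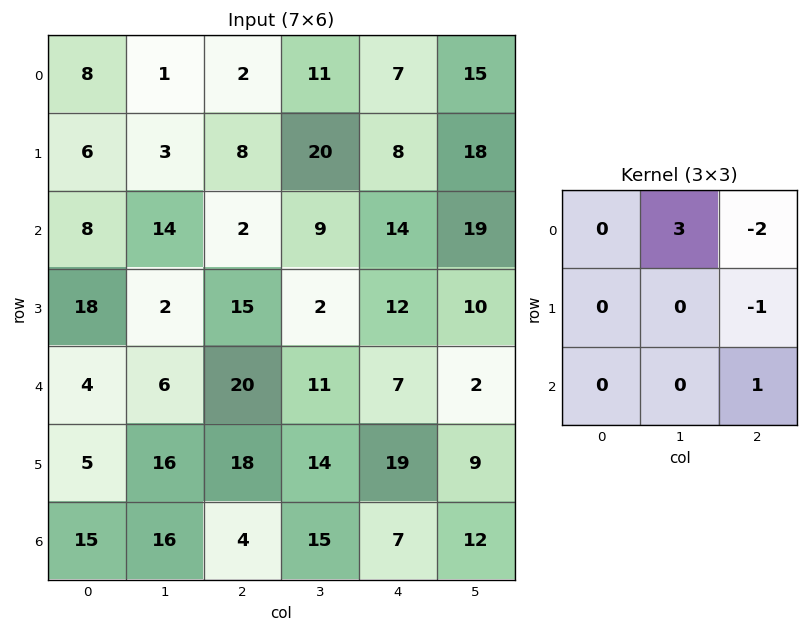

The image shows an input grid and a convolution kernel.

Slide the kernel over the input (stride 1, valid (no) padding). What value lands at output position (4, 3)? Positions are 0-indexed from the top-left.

The receptive field on the input at this output position is [11 7 2 / 14 19 9 / 15 7 12]. Elementwise product with the kernel and sum: 7·3 + 2·-2 + 9·-1 + 12·1.

20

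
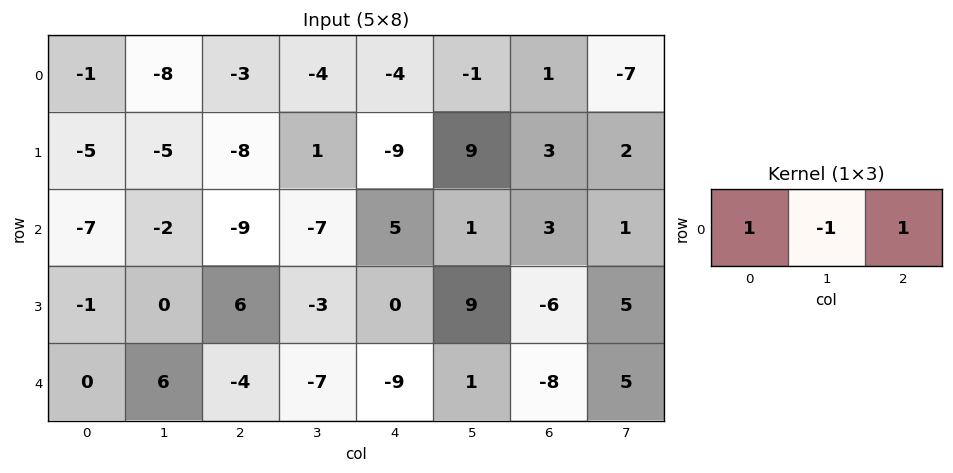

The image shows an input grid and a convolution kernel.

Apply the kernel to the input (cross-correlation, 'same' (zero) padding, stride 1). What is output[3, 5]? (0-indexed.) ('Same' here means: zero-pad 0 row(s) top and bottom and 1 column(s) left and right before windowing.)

The receptive field on the zero-padded input at this output position is [0 9 -6]. Elementwise product with the kernel and sum: 0·1 + 9·-1 + -6·1.

-15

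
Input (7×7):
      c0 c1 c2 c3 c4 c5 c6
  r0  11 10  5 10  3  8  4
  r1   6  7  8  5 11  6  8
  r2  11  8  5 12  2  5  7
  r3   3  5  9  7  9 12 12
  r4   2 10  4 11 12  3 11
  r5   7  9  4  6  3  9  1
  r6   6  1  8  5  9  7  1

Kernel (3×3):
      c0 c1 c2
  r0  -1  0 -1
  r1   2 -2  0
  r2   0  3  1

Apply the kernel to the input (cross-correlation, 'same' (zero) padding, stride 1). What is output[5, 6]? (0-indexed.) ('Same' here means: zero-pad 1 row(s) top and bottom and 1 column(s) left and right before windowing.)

16

The receptive field on the zero-padded input at this output position is [3 11 0 / 9 1 0 / 7 1 0]. Elementwise product with the kernel and sum: 3·-1 + 0·-1 + 9·2 + 1·-2 + 1·3 + 0·1.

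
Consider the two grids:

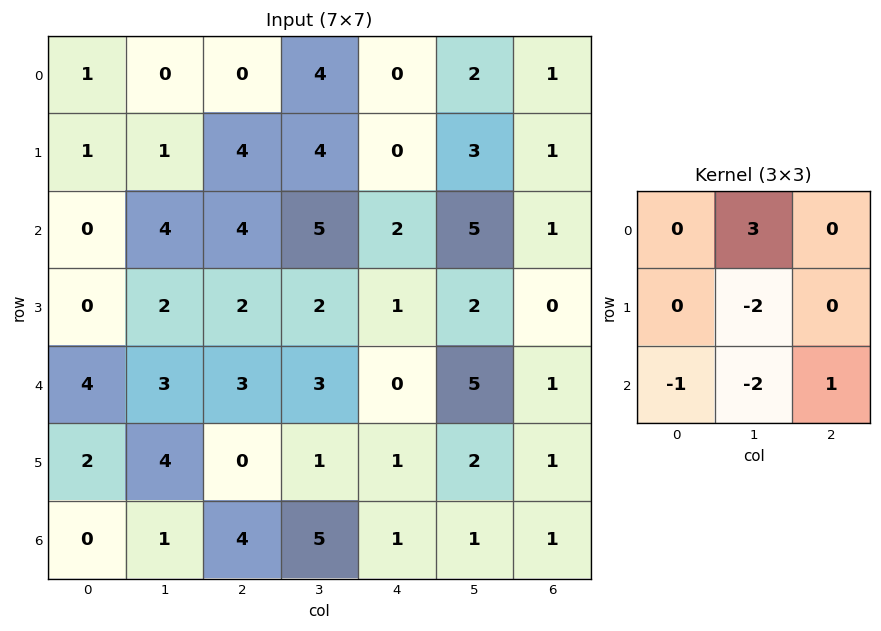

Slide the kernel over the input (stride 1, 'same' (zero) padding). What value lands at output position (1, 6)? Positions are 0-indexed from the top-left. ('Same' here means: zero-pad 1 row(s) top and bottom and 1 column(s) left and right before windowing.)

-6

The receptive field on the zero-padded input at this output position is [2 1 0 / 3 1 0 / 5 1 0]. Elementwise product with the kernel and sum: 1·3 + 1·-2 + 5·-1 + 1·-2 + 0·1.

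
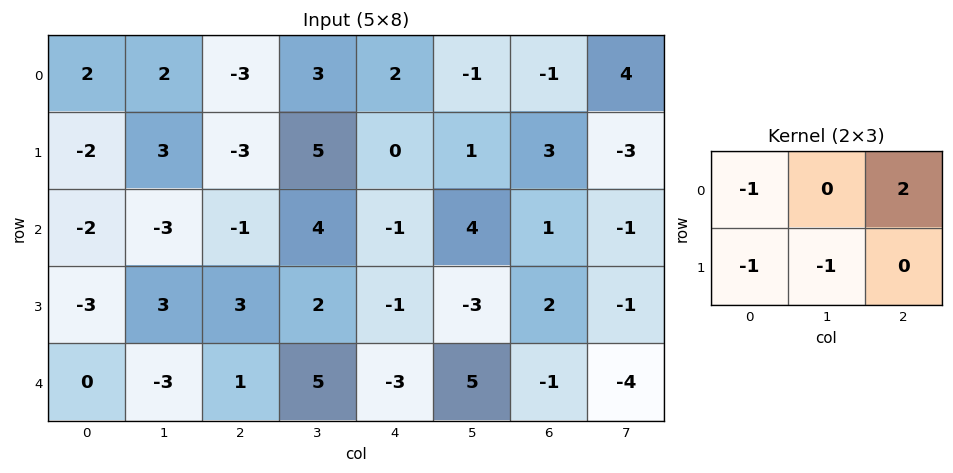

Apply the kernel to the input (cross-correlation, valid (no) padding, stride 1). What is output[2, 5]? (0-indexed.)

-5

The receptive field on the input at this output position is [4 1 -1 / -3 2 -1]. Elementwise product with the kernel and sum: 4·-1 + -1·2 + -3·-1 + 2·-1.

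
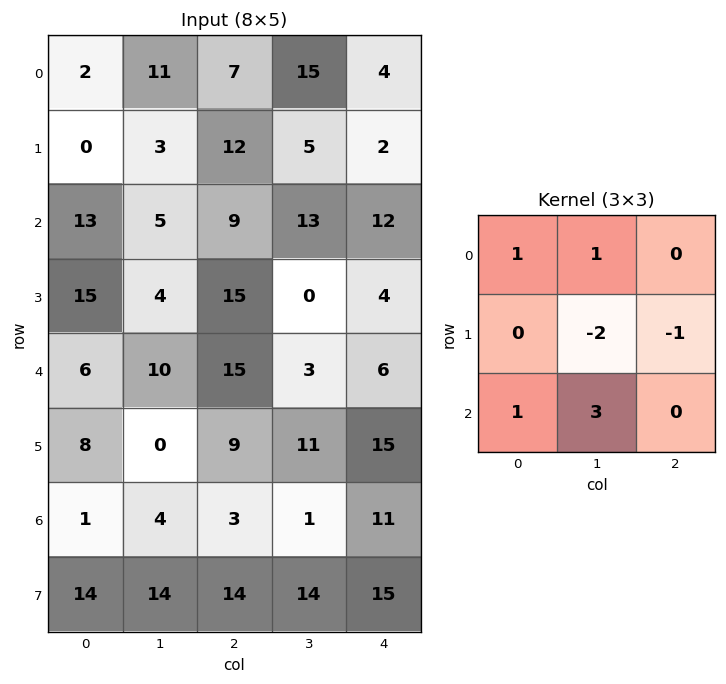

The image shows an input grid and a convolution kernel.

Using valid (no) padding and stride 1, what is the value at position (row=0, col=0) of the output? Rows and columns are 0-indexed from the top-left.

The receptive field on the input at this output position is [2 11 7 / 0 3 12 / 13 5 9]. Elementwise product with the kernel and sum: 2·1 + 11·1 + 3·-2 + 12·-1 + 13·1 + 5·3.

23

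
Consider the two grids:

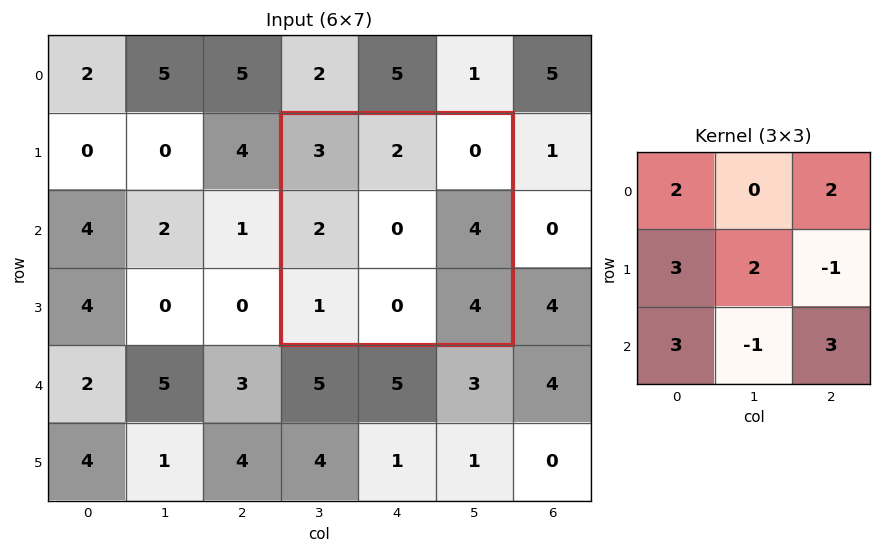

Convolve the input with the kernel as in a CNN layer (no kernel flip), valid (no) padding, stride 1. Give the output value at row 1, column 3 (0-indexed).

23

The receptive field on the input at this output position is [3 2 0 / 2 0 4 / 1 0 4]. Elementwise product with the kernel and sum: 3·2 + 0·2 + 2·3 + 0·2 + 4·-1 + 1·3 + 0·-1 + 4·3.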